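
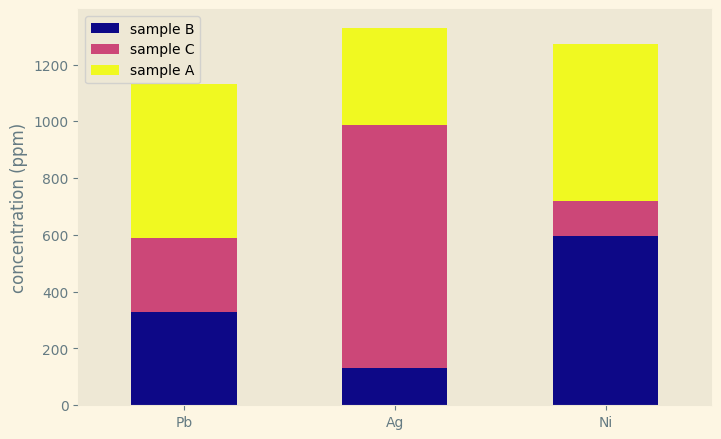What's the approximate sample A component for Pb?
sample A top ≈ 1200, bottom ≈ 600; segment ≈ 600.

≈ 600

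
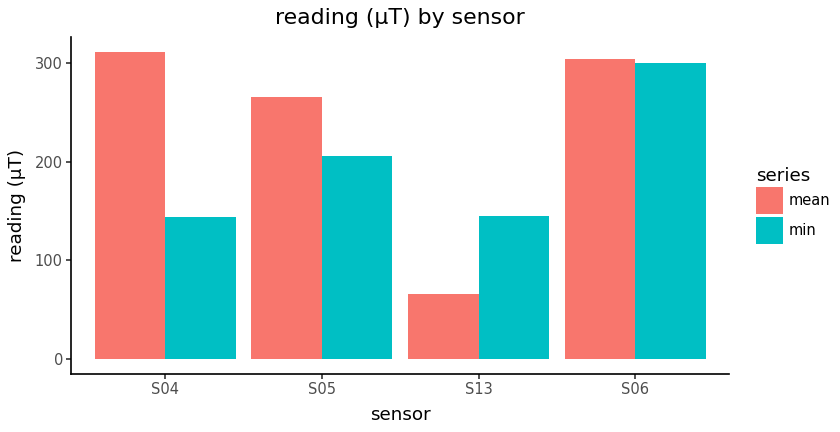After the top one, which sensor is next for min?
S05

Top 3 for min: S06 ≈ 300, S05 ≈ 200, S13 ≈ 150.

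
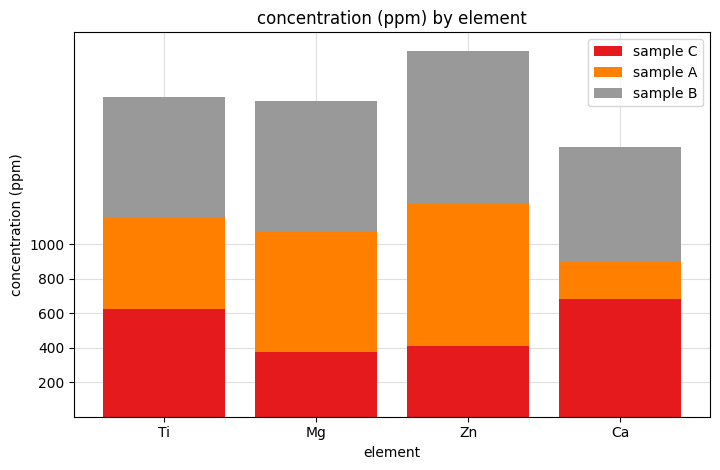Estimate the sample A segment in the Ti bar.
≈ 600

sample A top ≈ 1200, bottom ≈ 600; segment ≈ 600.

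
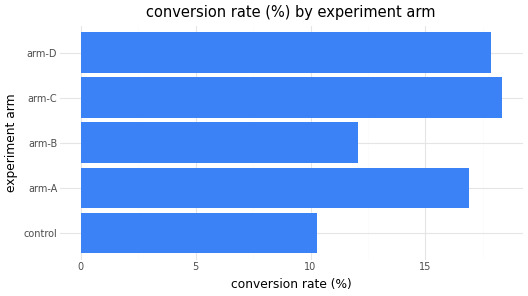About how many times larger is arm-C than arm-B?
≈ 1.5×

arm-C ≈ 18, arm-B ≈ 12; 18/12 ≈ 1.5.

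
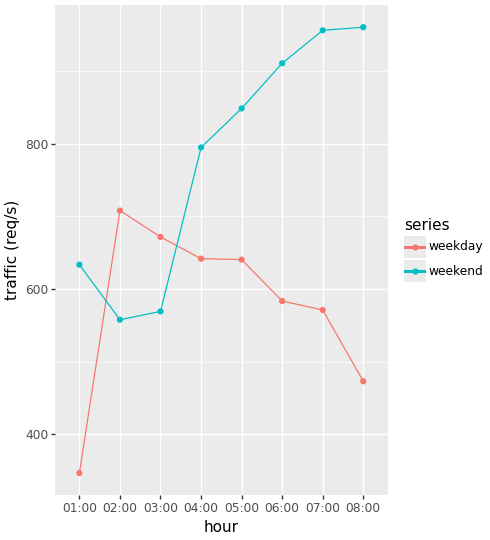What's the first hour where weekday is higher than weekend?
02:00

01:00: weekday ≈ 300 vs weekend ≈ 600 (not yet); 02:00: weekday ≈ 700 vs weekend ≈ 600 (first crossover).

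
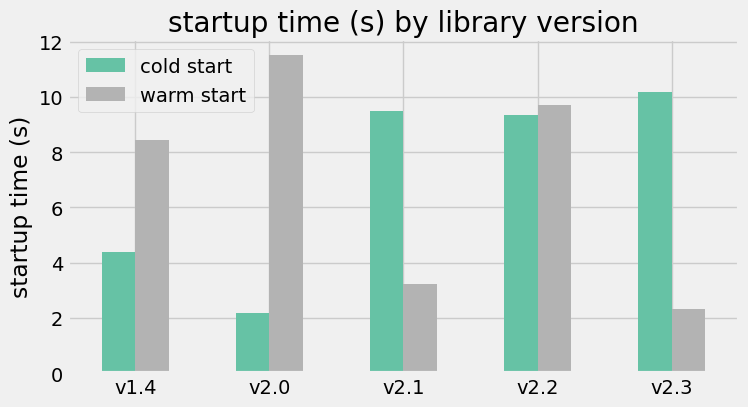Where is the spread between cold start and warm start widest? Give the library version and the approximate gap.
v2.0, ≈ 10 s

v2.0: cold start ≈ 2, warm start ≈ 12 → gap ≈ 10. Next-largest (v2.3) is only ≈ 8.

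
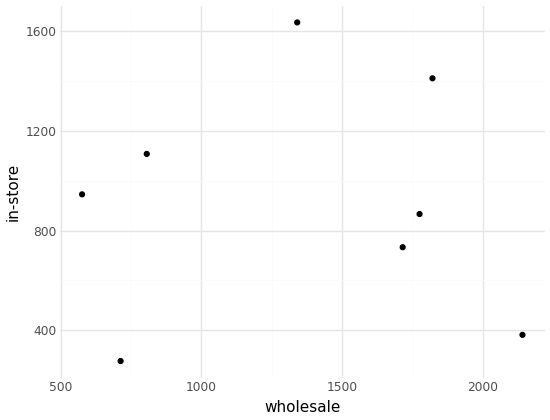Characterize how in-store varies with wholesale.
no clear correlation

Points are roughly uncorrelated; weak (|r| ≈ 0.0).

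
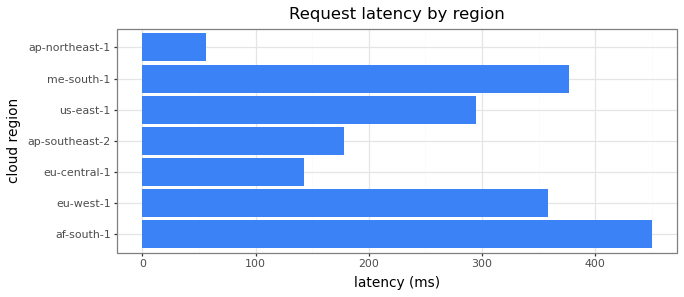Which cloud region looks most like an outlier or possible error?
ap-northeast-1 ≈ 50; the rest sit between ≈ 150 and ≈ 450.

ap-northeast-1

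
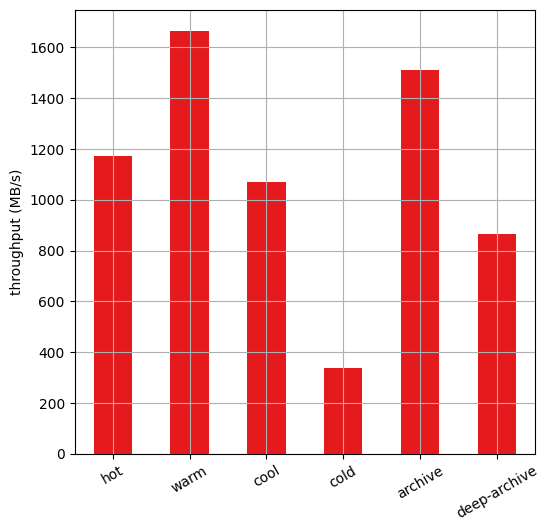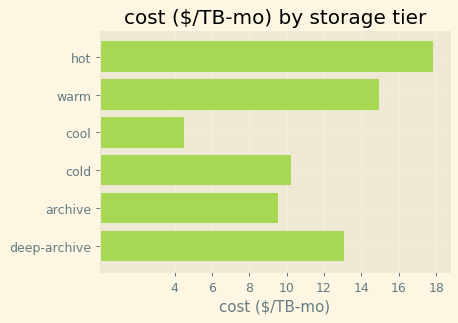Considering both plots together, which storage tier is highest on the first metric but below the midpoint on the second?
Chart 2 median cost ($/TB-mo) ≈ 12; below-median storage tiers: cool, cold, archive. Among those, archive has the highest throughput (MB/s) (≈ 1600).

archive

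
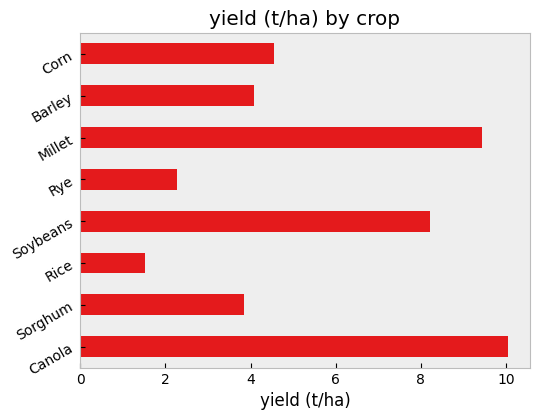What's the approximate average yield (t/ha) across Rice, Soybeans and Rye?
≈ 4

(2 + 8 + 2) / 3 ≈ 4.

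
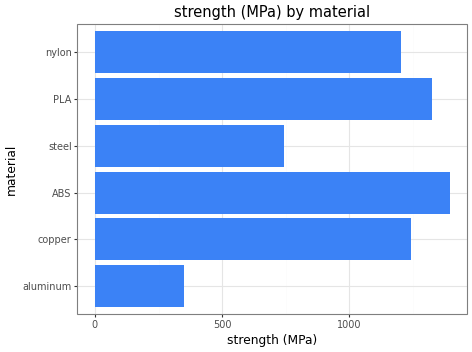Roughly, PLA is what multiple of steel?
≈ 1.75×

PLA ≈ 1400, steel ≈ 800; 1400/800 ≈ 1.75.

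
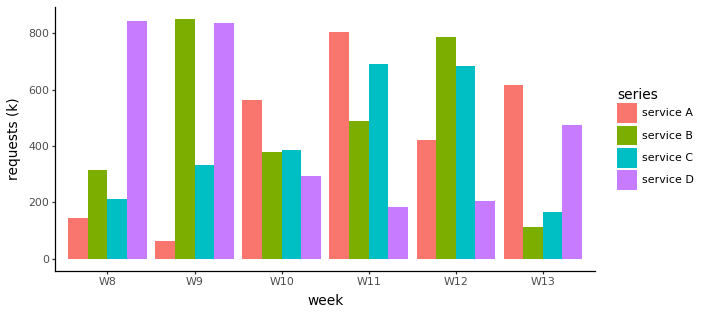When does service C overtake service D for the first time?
W10

W9: service C ≈ 300 vs service D ≈ 800 (not yet); W10: service C ≈ 400 vs service D ≈ 300 (first crossover).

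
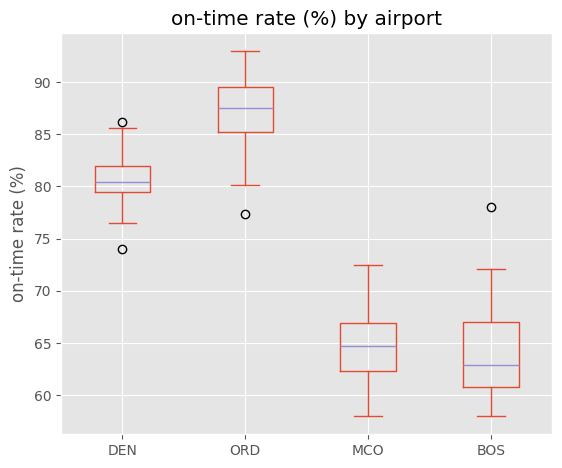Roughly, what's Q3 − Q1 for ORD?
Q3 ≈ 90, Q1 ≈ 85; IQR ≈ 5.

≈ 5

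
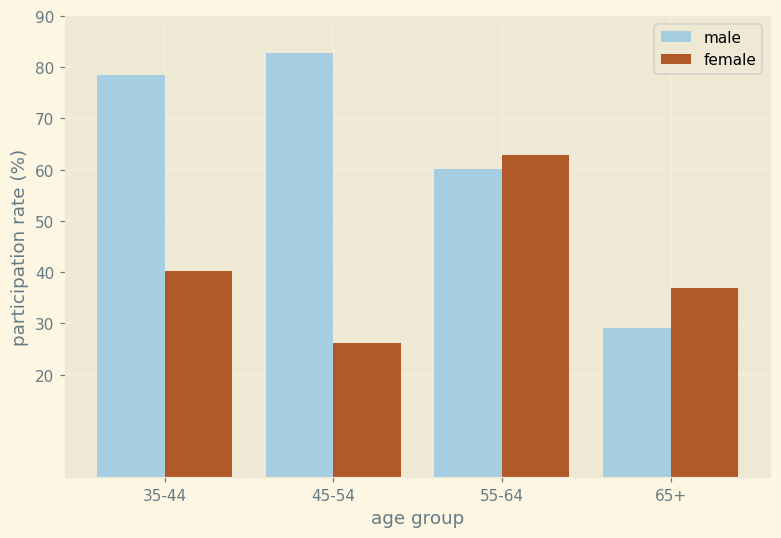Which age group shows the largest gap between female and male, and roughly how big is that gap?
45-54, ≈ 50 %

45-54: female ≈ 30, male ≈ 80 → gap ≈ 50. Next-largest (35-44) is only ≈ 40.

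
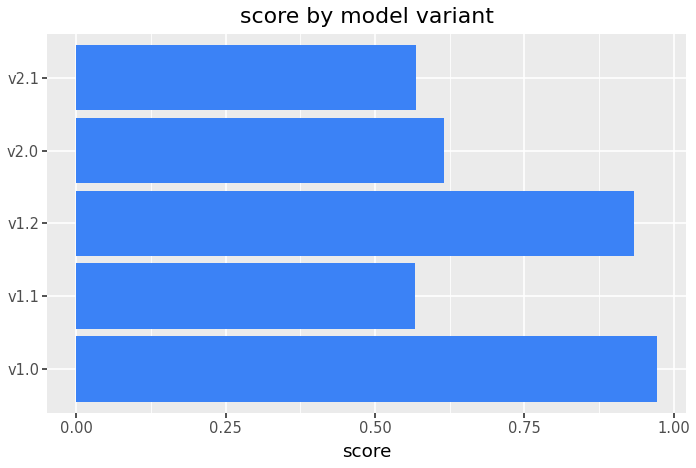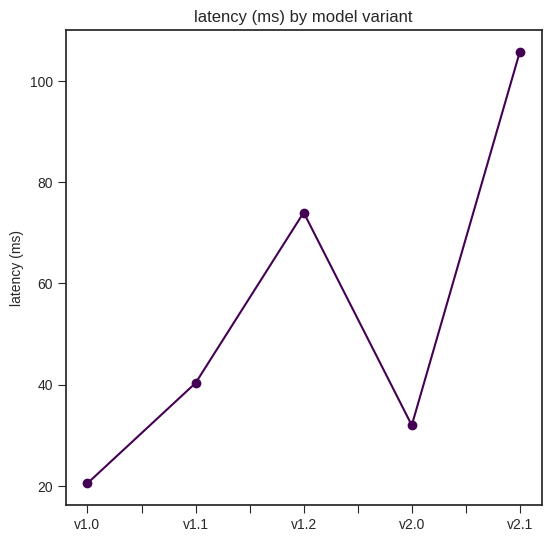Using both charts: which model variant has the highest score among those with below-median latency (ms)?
v1.0

Chart 2 median latency (ms) ≈ 40; below-median model variants: v1.0, v2.0. Among those, v1.0 has the highest score (≈ 1).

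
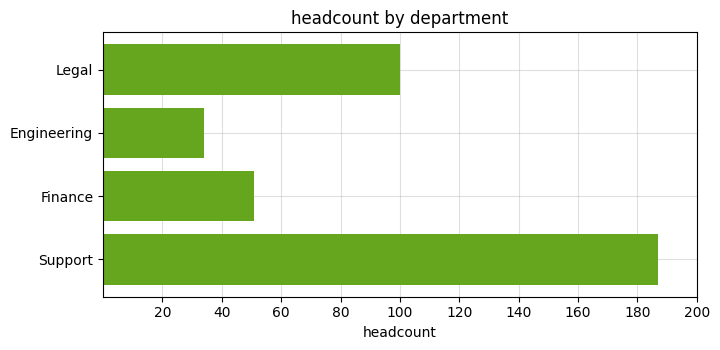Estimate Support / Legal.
Support ≈ 180, Legal ≈ 100; 180/100 ≈ 1.8.

≈ 1.8×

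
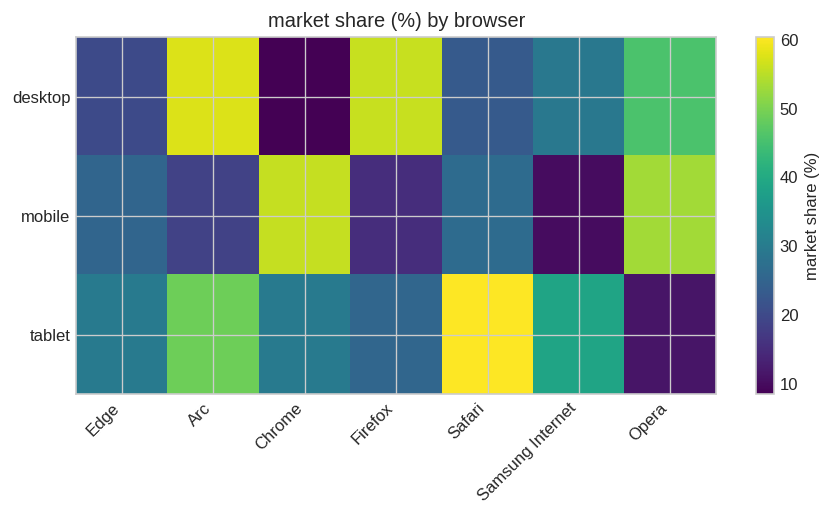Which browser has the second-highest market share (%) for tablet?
Top 3 for tablet: Safari ≈ 60, Arc ≈ 50, Samsung Internet ≈ 40.

Arc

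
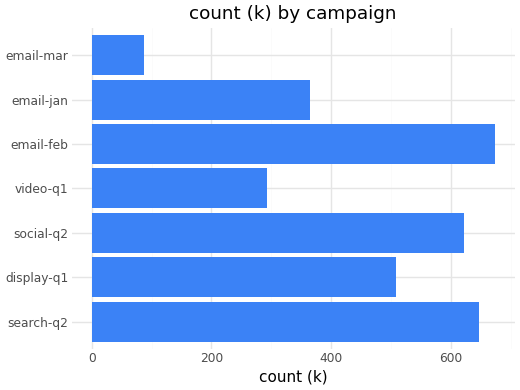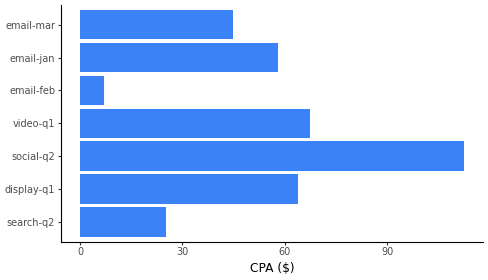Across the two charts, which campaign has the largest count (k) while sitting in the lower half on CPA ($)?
email-feb

Chart 2 median CPA ($) ≈ 60; below-median campaigns: search-q2, email-feb, email-mar. Among those, email-feb has the highest count (k) (≈ 700).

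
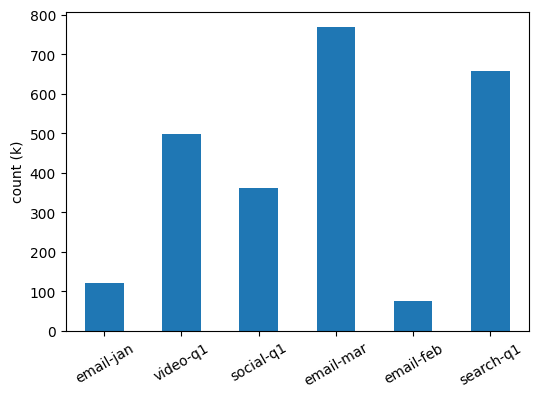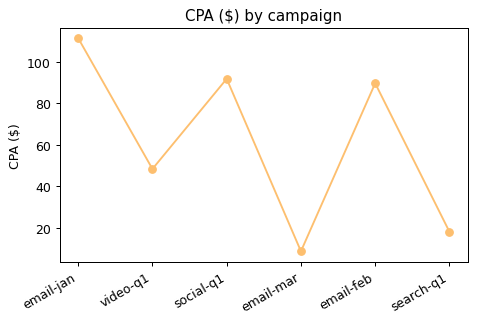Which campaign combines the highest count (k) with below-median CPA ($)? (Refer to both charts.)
Chart 2 median CPA ($) ≈ 60; below-median campaigns: video-q1, email-mar, search-q1. Among those, email-mar has the highest count (k) (≈ 800).

email-mar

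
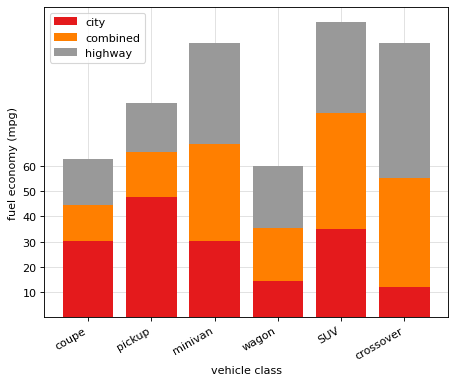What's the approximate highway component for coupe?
highway top ≈ 60, bottom ≈ 40; segment ≈ 20.

≈ 20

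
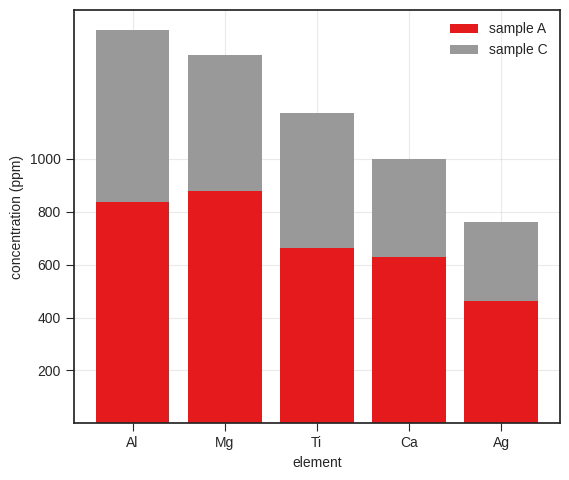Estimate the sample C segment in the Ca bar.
sample C top ≈ 1000, bottom ≈ 600; segment ≈ 400.

≈ 400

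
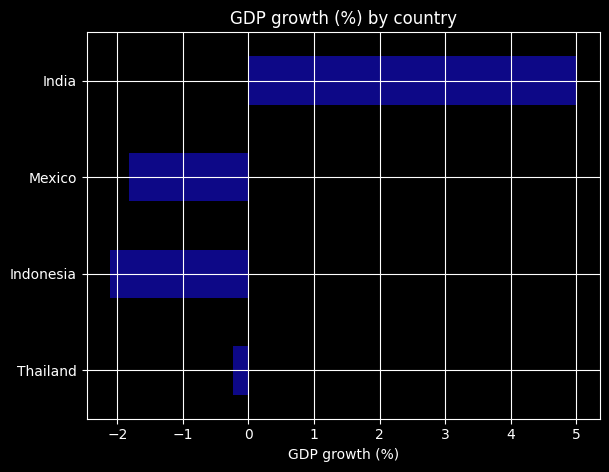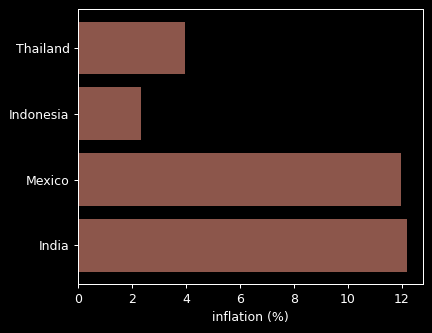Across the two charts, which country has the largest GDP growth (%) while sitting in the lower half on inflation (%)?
Thailand

Chart 2 median inflation (%) ≈ 8; below-median countries: Thailand, Indonesia. Among those, Thailand has the highest GDP growth (%) (≈ 0).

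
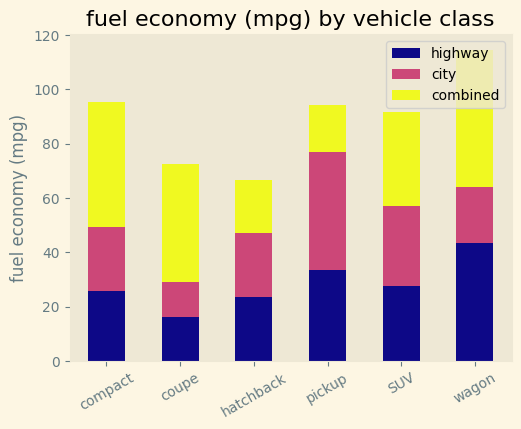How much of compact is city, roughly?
city top ≈ 50, bottom ≈ 30; segment ≈ 20.

≈ 20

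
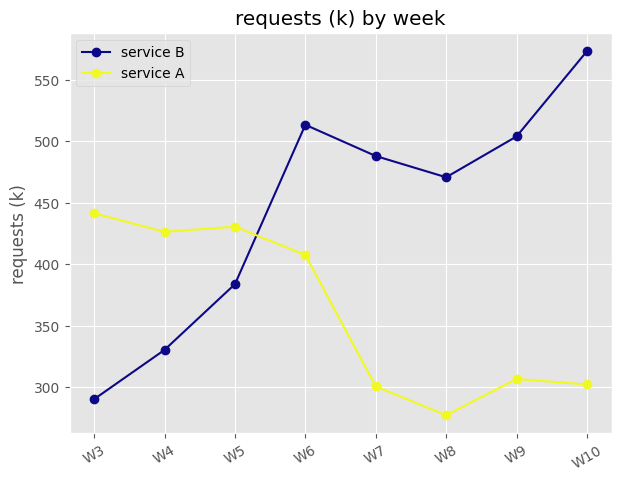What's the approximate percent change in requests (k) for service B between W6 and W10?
W6 ≈ 525, W10 ≈ 575; (575 − 525) / 525 ≈ +9.5%.

≈ +9.5%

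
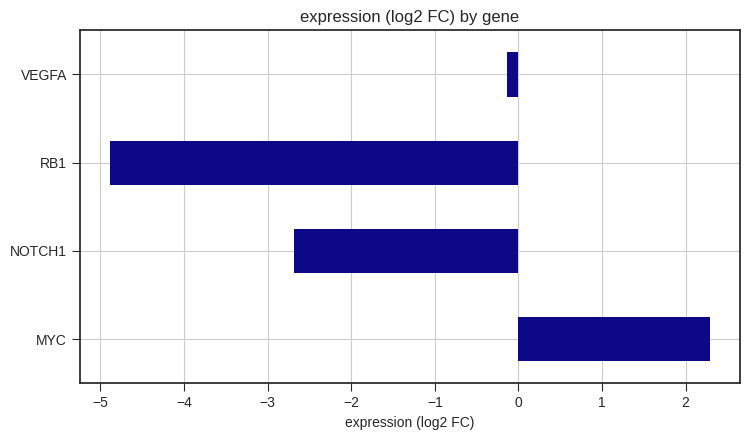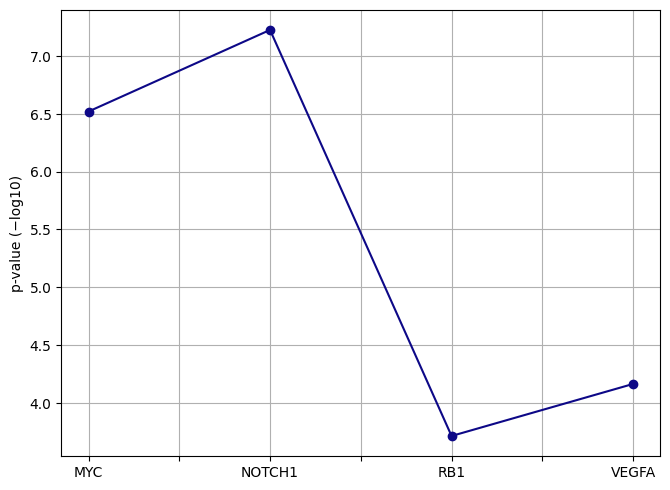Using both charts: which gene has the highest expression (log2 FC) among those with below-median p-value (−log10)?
VEGFA

Chart 2 median p-value (−log10) ≈ 5; below-median genes: RB1, VEGFA. Among those, VEGFA has the highest expression (log2 FC) (≈ 0).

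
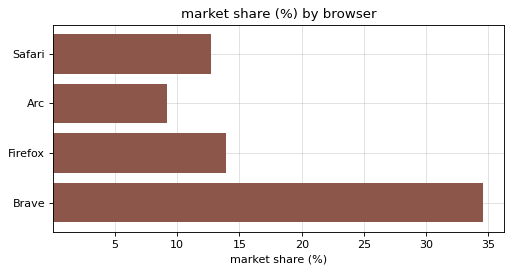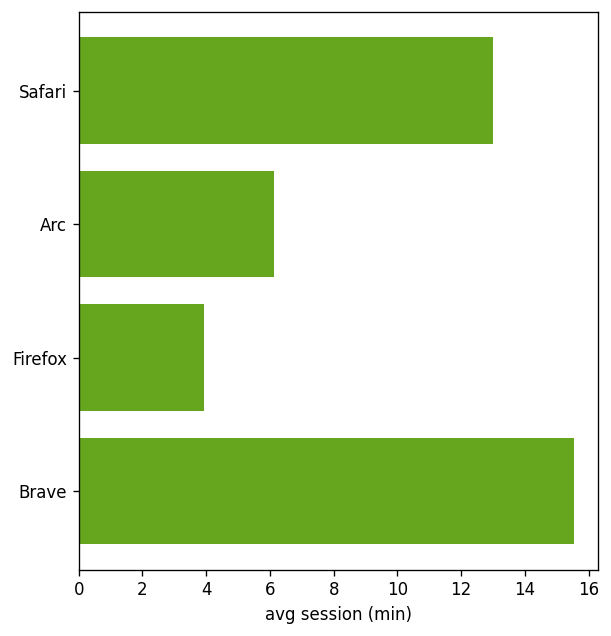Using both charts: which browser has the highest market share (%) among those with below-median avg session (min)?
Firefox

Chart 2 median avg session (min) ≈ 10; below-median browsers: Arc, Firefox. Among those, Firefox has the highest market share (%) (≈ 15).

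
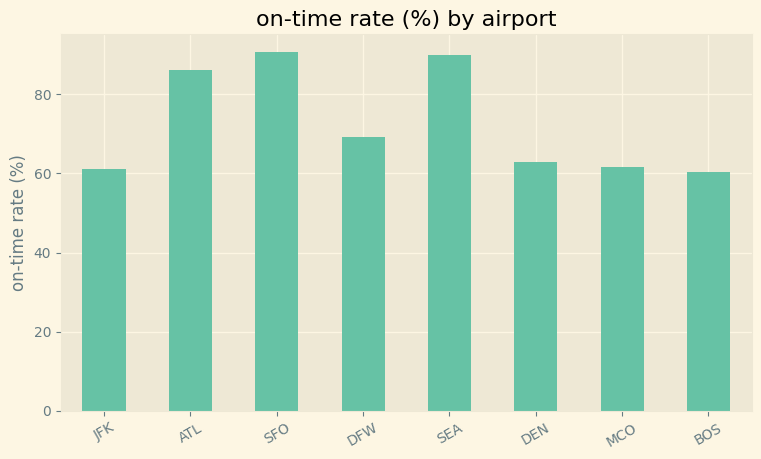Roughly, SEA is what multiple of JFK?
≈ 1.5×

SEA ≈ 90, JFK ≈ 60; 90/60 ≈ 1.5.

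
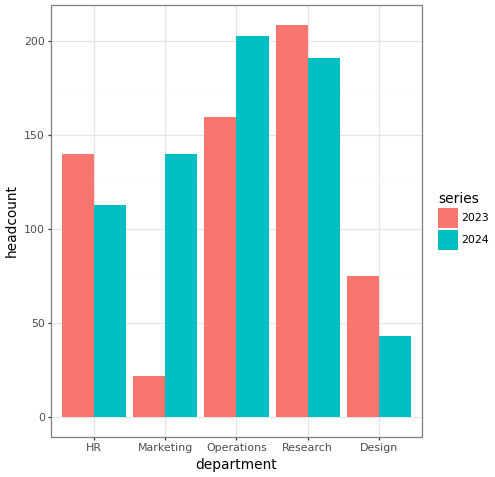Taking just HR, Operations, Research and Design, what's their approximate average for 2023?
≈ 145

(140 + 160 + 200 + 80) / 4 ≈ 145.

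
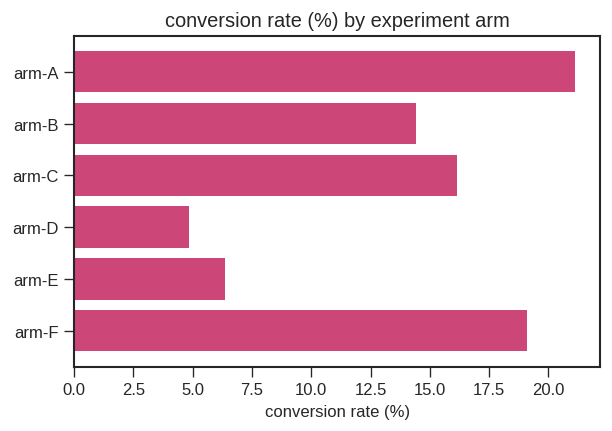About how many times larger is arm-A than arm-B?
arm-A ≈ 22, arm-B ≈ 14; 22/14 ≈ 1.57.

≈ 1.57×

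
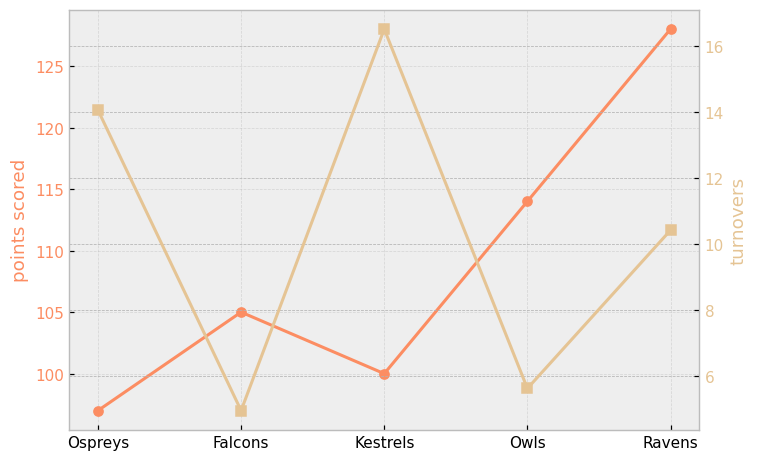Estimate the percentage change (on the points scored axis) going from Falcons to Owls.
≈ +9.5%

Falcons ≈ 105, Owls ≈ 115; (115 − 105) / 105 ≈ +9.5%.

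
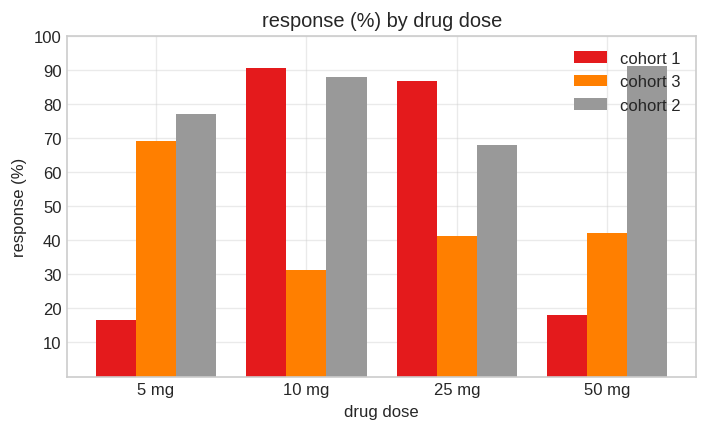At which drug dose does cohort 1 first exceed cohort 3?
5 mg: cohort 1 ≈ 20 vs cohort 3 ≈ 70 (not yet); 10 mg: cohort 1 ≈ 90 vs cohort 3 ≈ 30 (first crossover).

10 mg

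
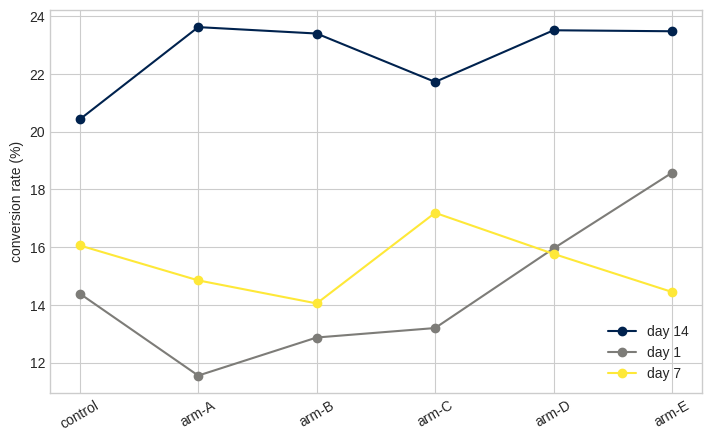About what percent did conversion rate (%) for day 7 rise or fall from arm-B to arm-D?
arm-B ≈ 14, arm-D ≈ 16; (16 − 14) / 14 ≈ +14.3%.

≈ +14.3%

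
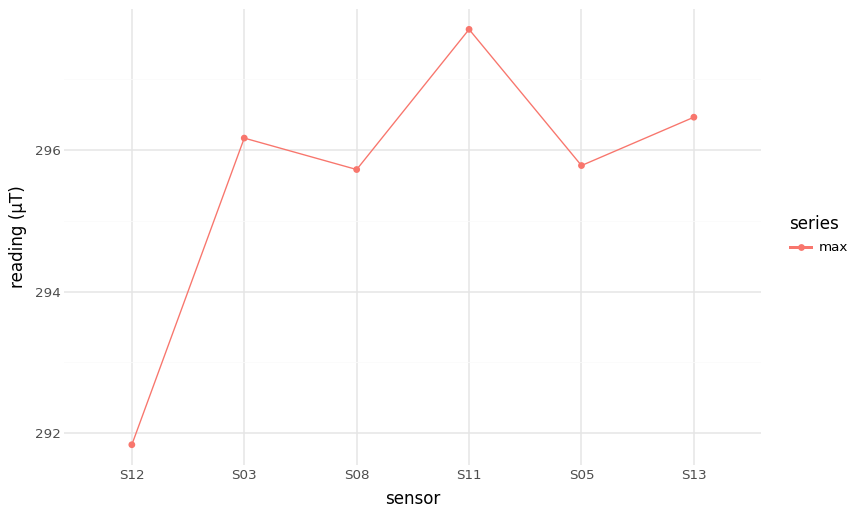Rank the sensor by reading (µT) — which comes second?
S13

Top 3: S11 ≈ 297.5, S13 ≈ 296.5, S03 ≈ 296.0.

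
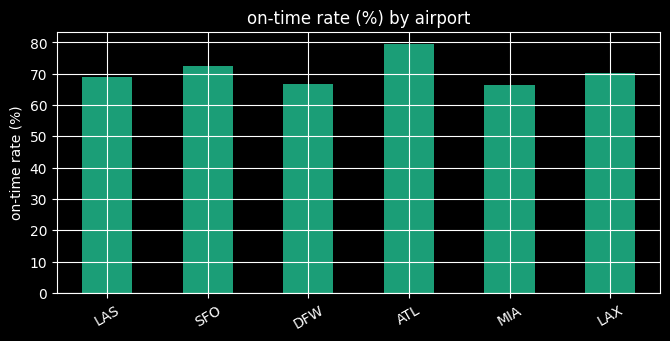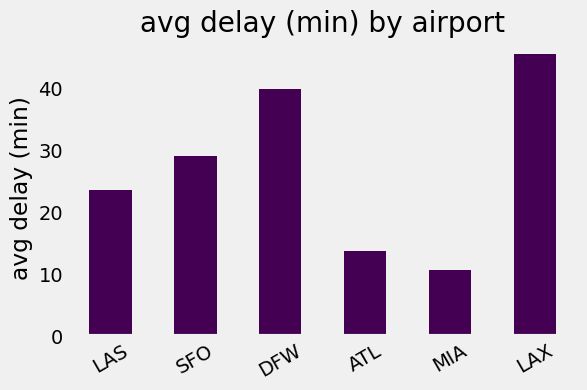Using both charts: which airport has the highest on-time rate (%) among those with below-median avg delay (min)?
Chart 2 median avg delay (min) ≈ 25; below-median airports: LAS, ATL, MIA. Among those, ATL has the highest on-time rate (%) (≈ 80).

ATL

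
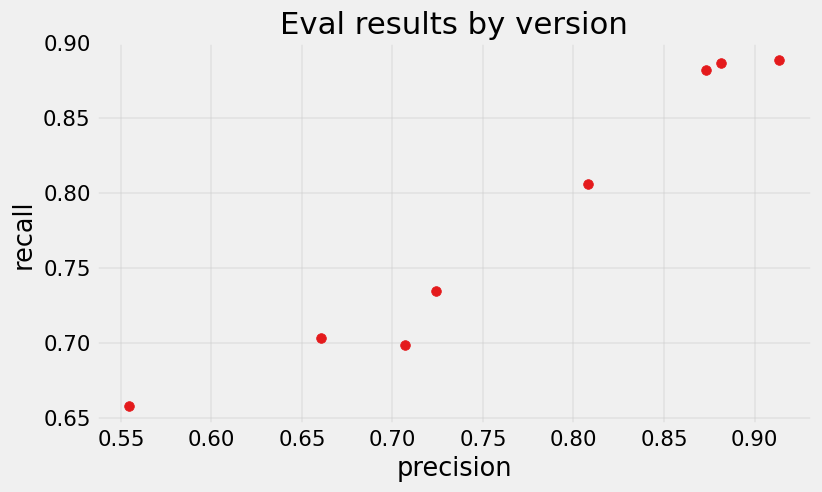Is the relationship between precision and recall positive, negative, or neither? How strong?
positive, strong

Points are positively correlated; strong (|r| ≈ 1.0).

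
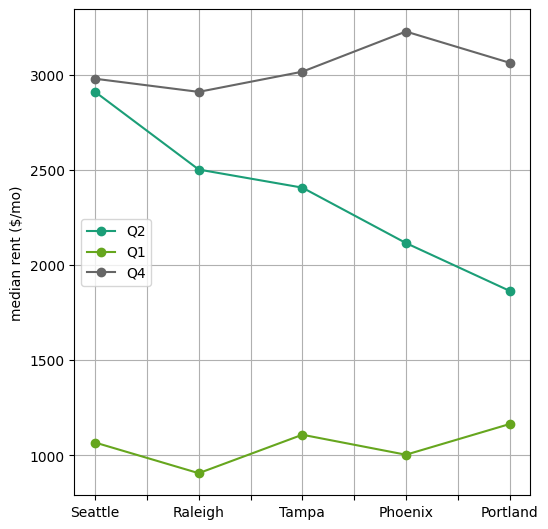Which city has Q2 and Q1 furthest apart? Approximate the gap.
Seattle, ≈ 2000 $/mo

Seattle: Q2 ≈ 3000, Q1 ≈ 1000 → gap ≈ 2000. Next-largest (Raleigh) is only ≈ 1600.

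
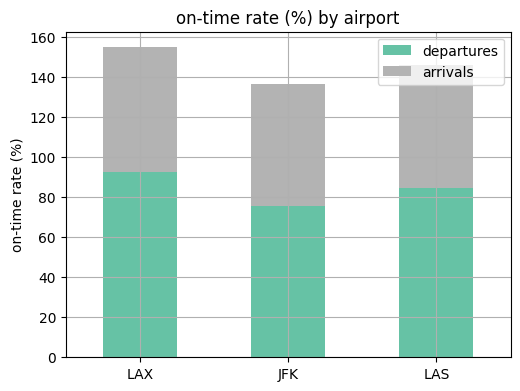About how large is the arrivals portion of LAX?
arrivals top ≈ 160, bottom ≈ 100; segment ≈ 60.

≈ 60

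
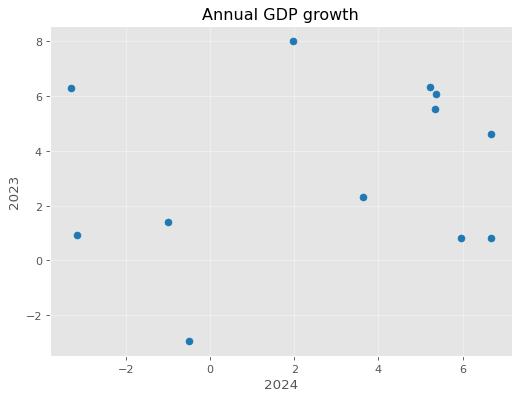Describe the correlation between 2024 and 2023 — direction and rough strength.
no clear correlation

Points are roughly uncorrelated; weak (|r| ≈ 0.2).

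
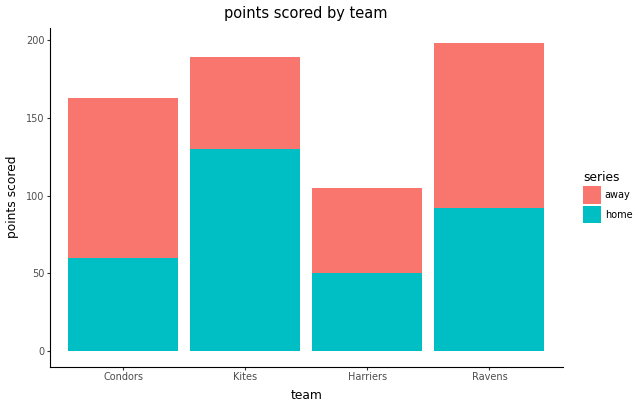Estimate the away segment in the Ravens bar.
away top ≈ 200, bottom ≈ 100; segment ≈ 100.

≈ 100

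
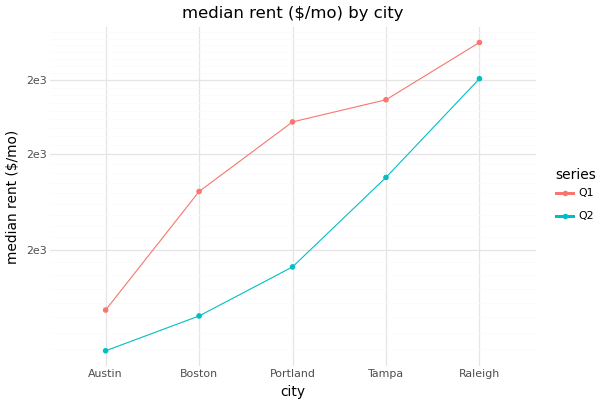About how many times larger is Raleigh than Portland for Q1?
≈ 1.27×

Raleigh ≈ 2800, Portland ≈ 2200; 2800/2200 ≈ 1.27.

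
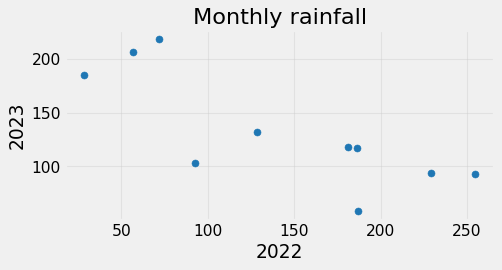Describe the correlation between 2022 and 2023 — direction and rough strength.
Points are negatively correlated; strong (|r| ≈ 0.8).

negative, strong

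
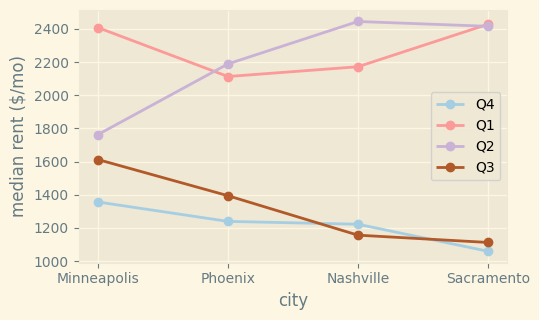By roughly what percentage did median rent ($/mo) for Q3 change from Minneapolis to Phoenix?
Minneapolis ≈ 1600, Phoenix ≈ 1400; (1400 − 1600) / 1600 ≈ -12.5%.

≈ -12.5%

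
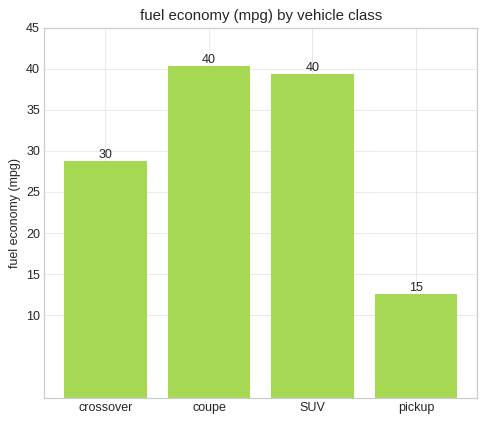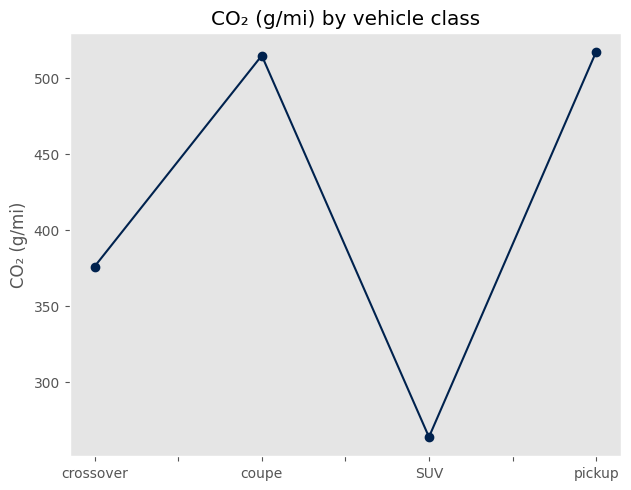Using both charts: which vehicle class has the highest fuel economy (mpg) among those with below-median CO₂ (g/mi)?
Chart 2 median CO₂ (g/mi) ≈ 450; below-median vehicle classes: crossover, SUV. Among those, SUV has the highest fuel economy (mpg) (≈ 40).

SUV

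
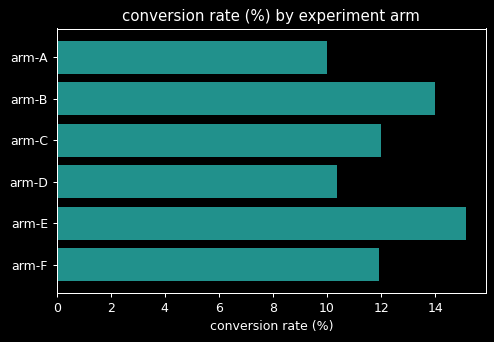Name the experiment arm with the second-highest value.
arm-B

Top 3: arm-E ≈ 16, arm-B ≈ 14, arm-C ≈ 12.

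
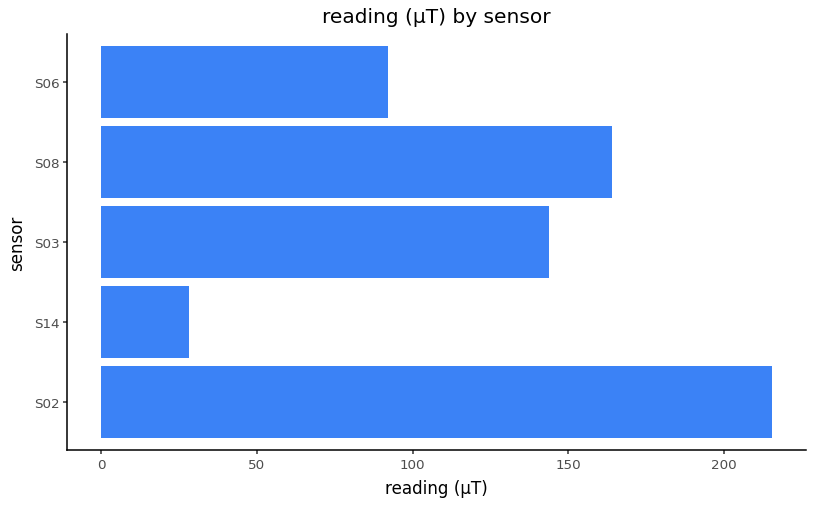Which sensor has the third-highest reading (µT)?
Top 4: S02 ≈ 220, S08 ≈ 160, S03 ≈ 140, S06 ≈ 100.

S03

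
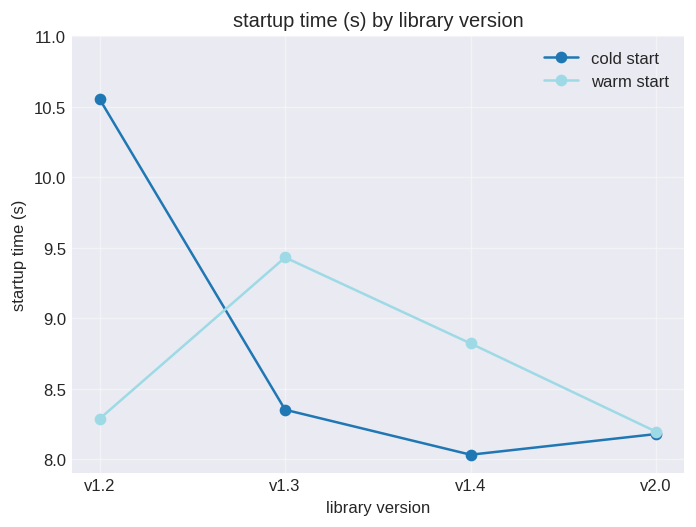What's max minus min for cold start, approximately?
Max v1.2 ≈ 10.5, min v1.4 ≈ 8.0; range ≈ 2.5.

≈ 2.5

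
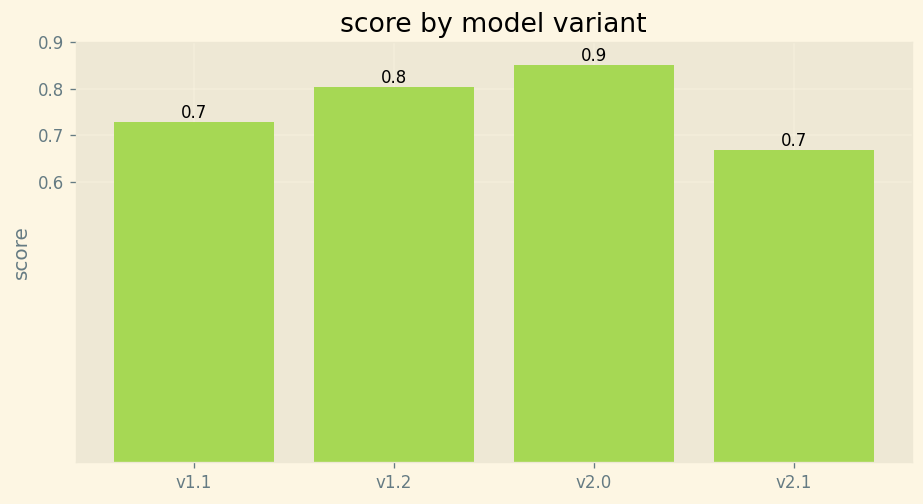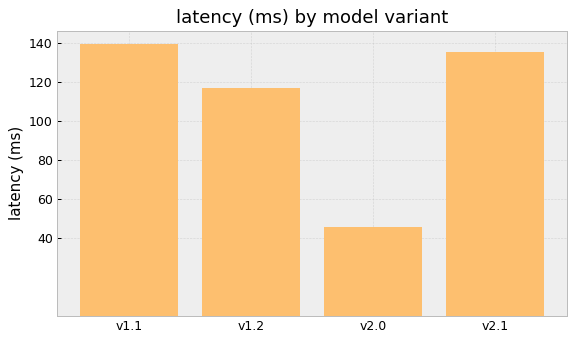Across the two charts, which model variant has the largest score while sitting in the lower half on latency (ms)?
Chart 2 median latency (ms) ≈ 120; below-median model variants: v1.2, v2.0. Among those, v2.0 has the highest score (≈ 0.9).

v2.0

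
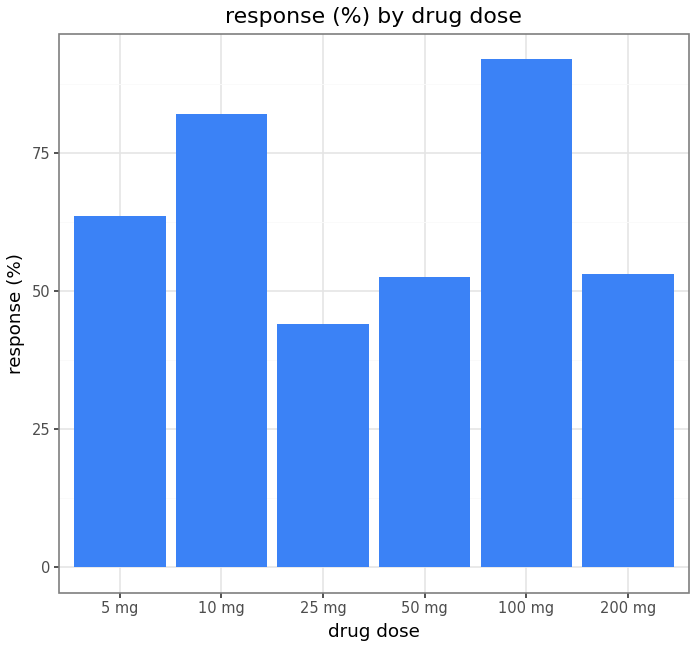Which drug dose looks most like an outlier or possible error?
100 mg ≈ 90; the rest sit between ≈ 40 and ≈ 80.

100 mg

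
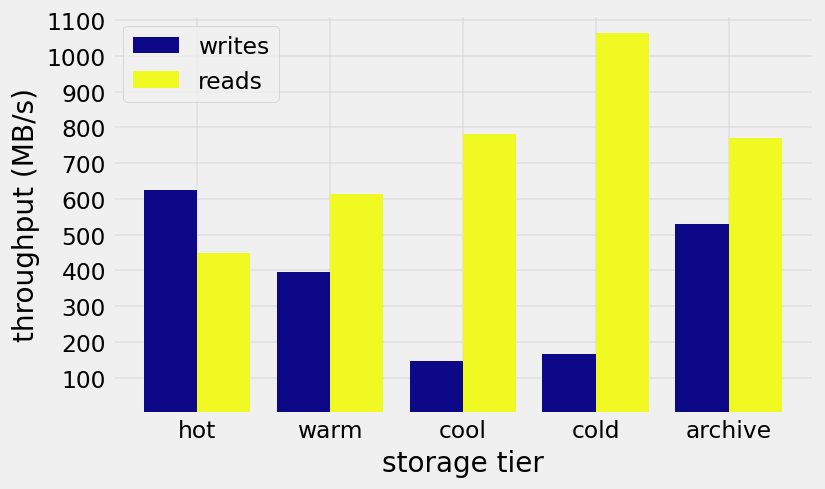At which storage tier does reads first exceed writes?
hot: reads ≈ 400 vs writes ≈ 600 (not yet); warm: reads ≈ 600 vs writes ≈ 400 (first crossover).

warm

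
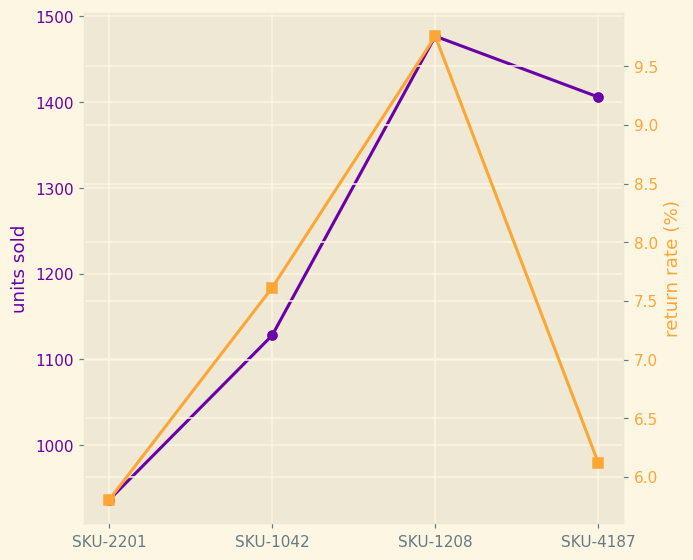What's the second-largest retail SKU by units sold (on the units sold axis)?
SKU-4187

Top 3 (on the units sold axis): SKU-1208 ≈ 1500, SKU-4187 ≈ 1400, SKU-1042 ≈ 1150.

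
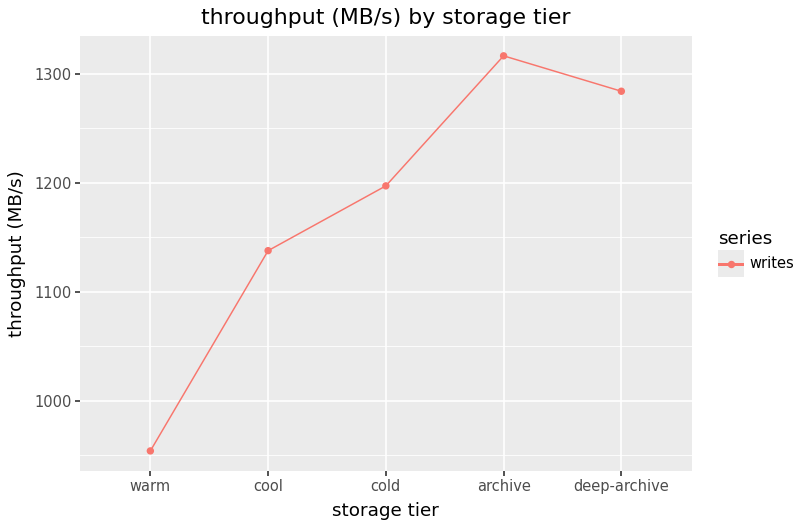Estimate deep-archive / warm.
deep-archive ≈ 1300, warm ≈ 950; 1300/950 ≈ 1.37.

≈ 1.37×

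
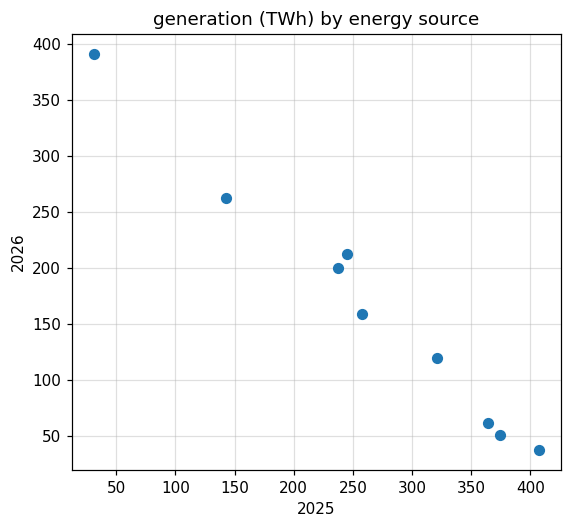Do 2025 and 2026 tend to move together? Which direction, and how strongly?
Points are negatively correlated; strong (|r| ≈ 1.0).

negative, strong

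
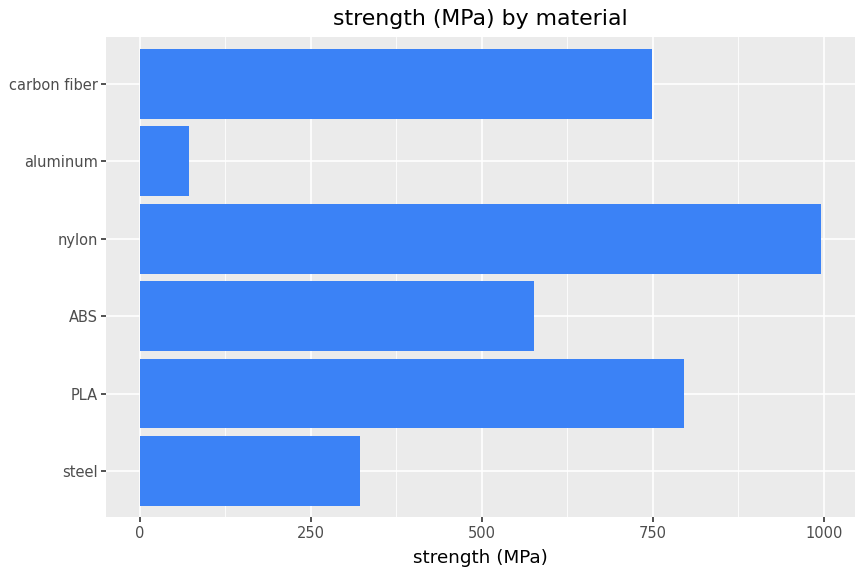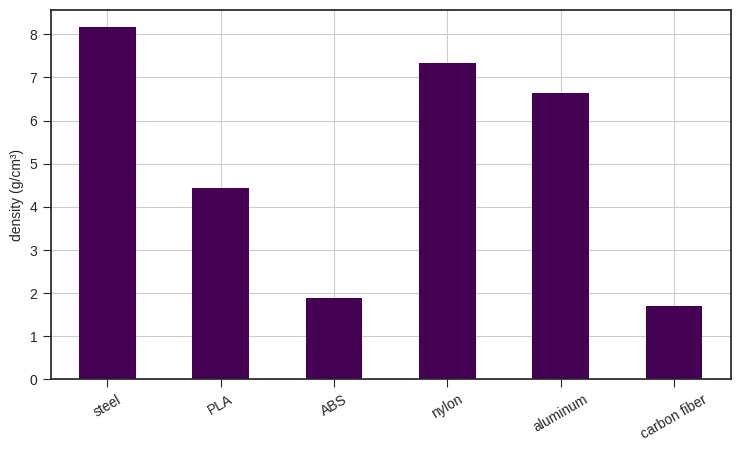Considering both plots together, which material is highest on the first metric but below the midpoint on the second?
Chart 2 median density (g/cm³) ≈ 6; below-median materials: PLA, ABS, carbon fiber. Among those, PLA has the highest strength (MPa) (≈ 800).

PLA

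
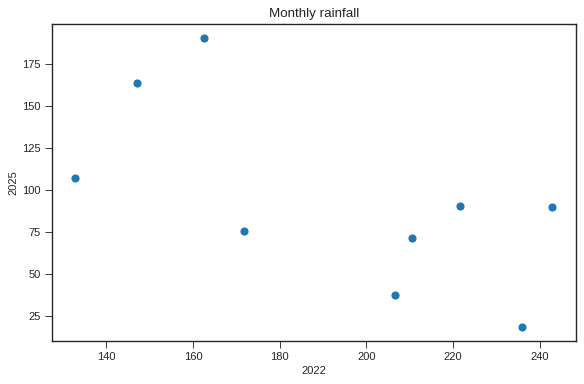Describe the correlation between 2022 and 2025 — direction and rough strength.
negative, moderate

Points are negatively correlated; moderate (|r| ≈ 0.6).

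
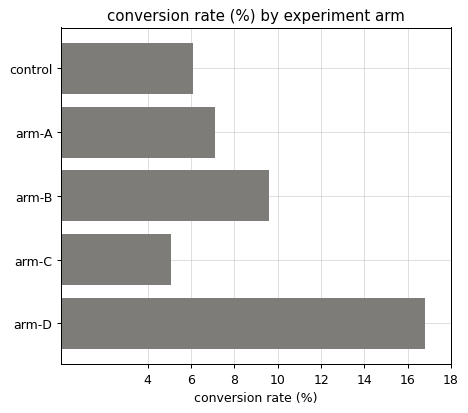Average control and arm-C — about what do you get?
≈ 6

(6 + 6) / 2 ≈ 6.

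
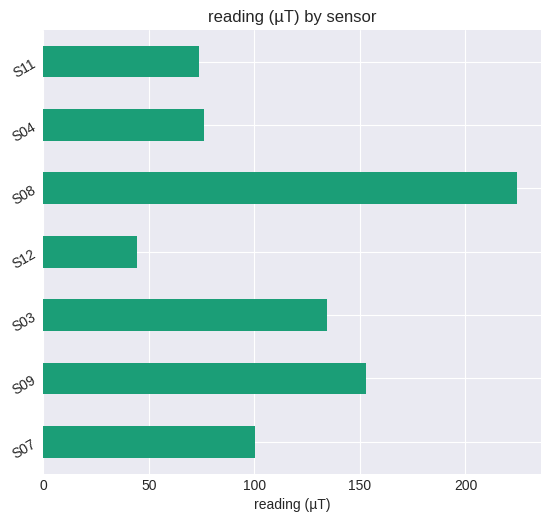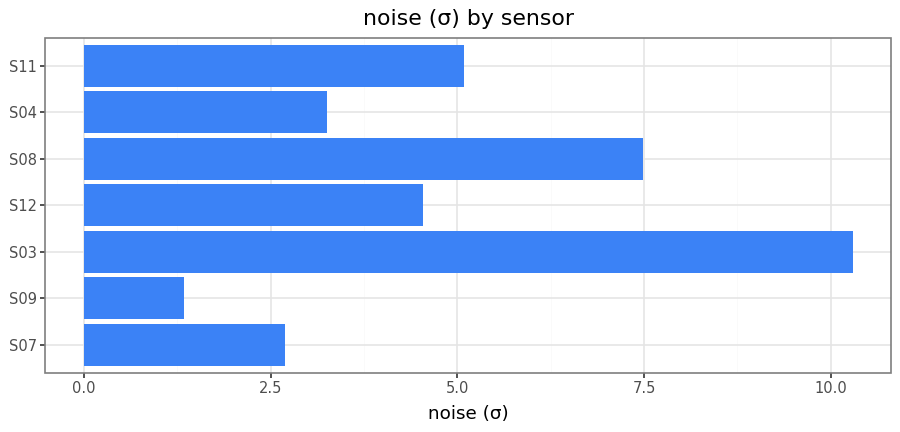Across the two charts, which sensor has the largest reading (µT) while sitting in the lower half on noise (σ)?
Chart 2 median noise (σ) ≈ 5; below-median sensors: S07, S09, S04. Among those, S09 has the highest reading (µT) (≈ 150).

S09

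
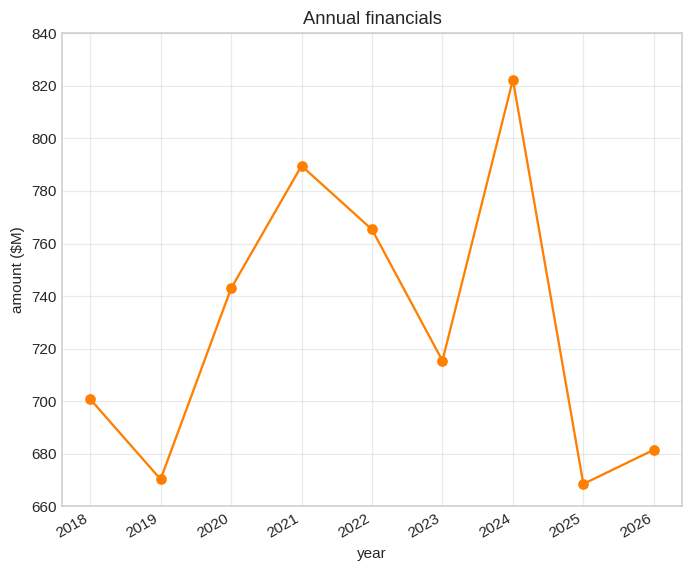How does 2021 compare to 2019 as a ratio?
≈ 1.15×

2021 ≈ 780, 2019 ≈ 680; 780/680 ≈ 1.15.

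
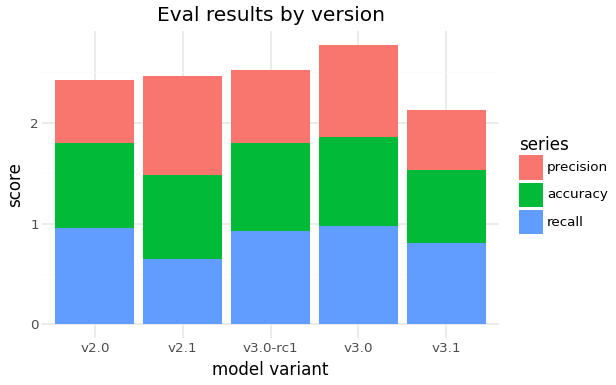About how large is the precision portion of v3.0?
≈ 1.0

precision top ≈ 3.0, bottom ≈ 2.0; segment ≈ 1.0.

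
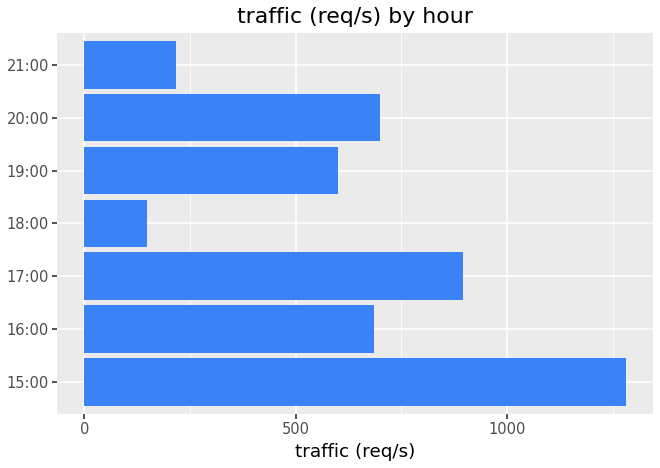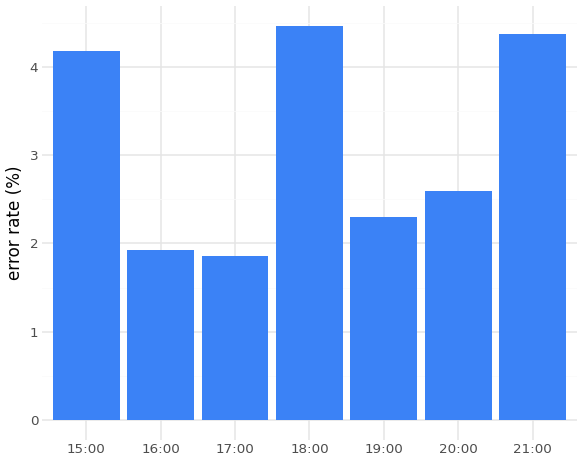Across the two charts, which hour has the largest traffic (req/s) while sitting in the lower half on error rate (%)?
Chart 2 median error rate (%) ≈ 2.5; below-median hours: 16:00, 17:00, 19:00. Among those, 17:00 has the highest traffic (req/s) (≈ 800).

17:00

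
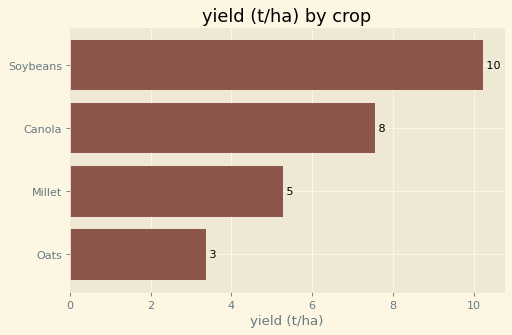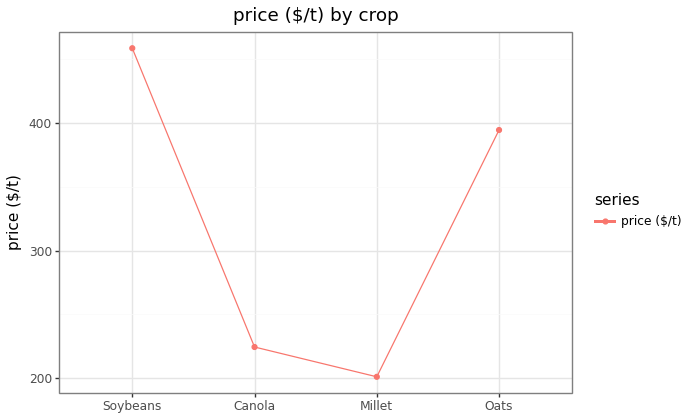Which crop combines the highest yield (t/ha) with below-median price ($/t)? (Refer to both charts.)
Chart 2 median price ($/t) ≈ 300; below-median crops: Canola, Millet. Among those, Canola has the highest yield (t/ha) (≈ 8).

Canola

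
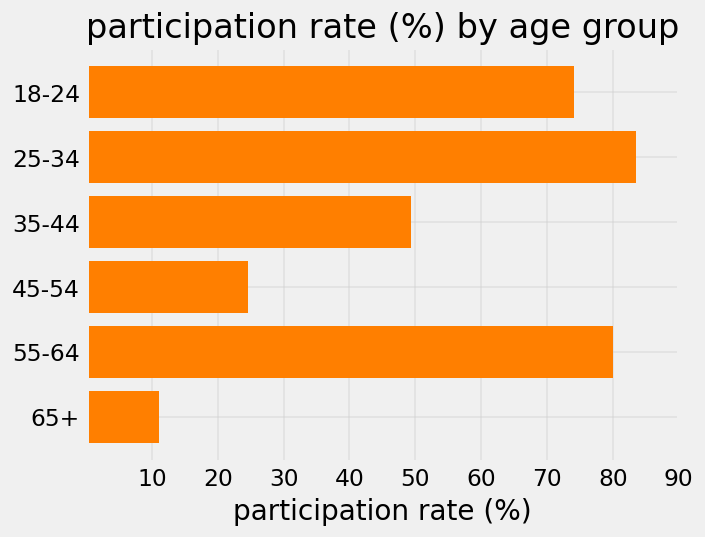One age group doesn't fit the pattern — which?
65+

65+ ≈ 10; the rest sit between ≈ 20 and ≈ 80.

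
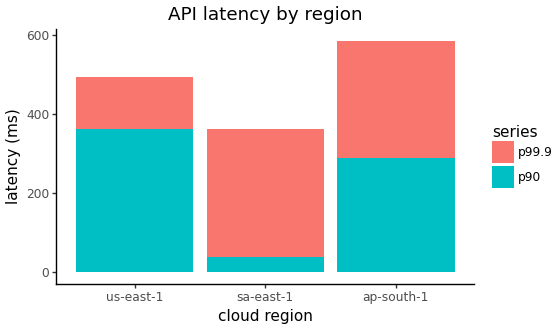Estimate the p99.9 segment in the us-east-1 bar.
p99.9 top ≈ 500, bottom ≈ 350; segment ≈ 150.

≈ 150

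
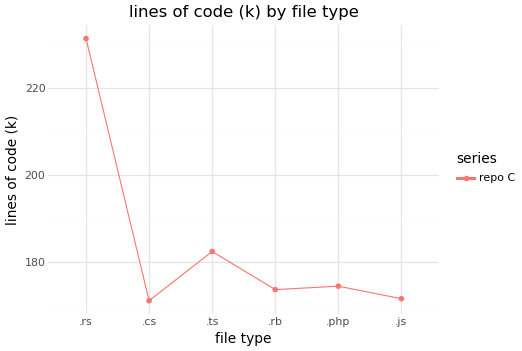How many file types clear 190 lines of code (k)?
1

Above 190: .rs.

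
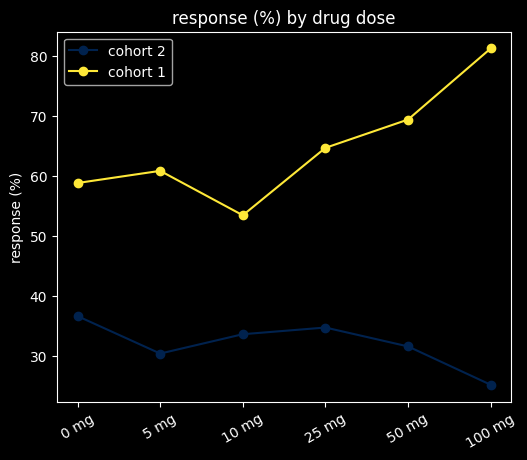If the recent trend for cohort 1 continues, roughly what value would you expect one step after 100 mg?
Last three: 65, 70, 80 → slope ≈ 7.5/step → next ≈ 87.5.

≈ 87.5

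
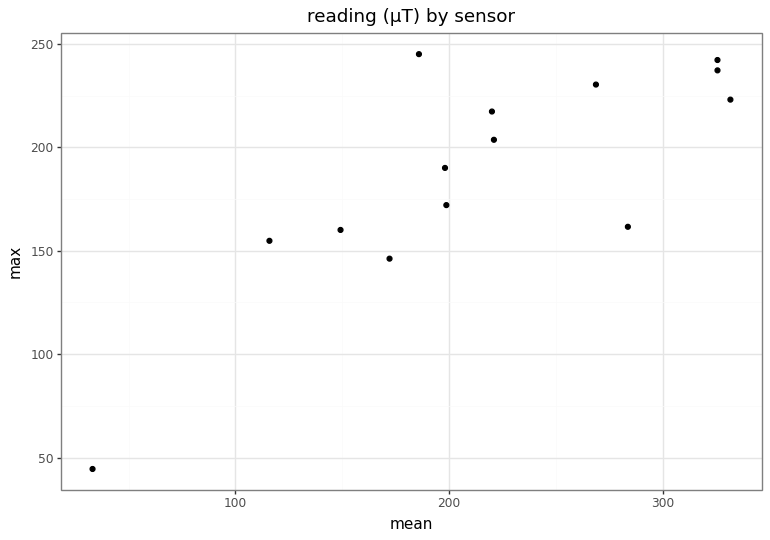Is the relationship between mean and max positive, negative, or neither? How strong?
positive, strong

Points are positively correlated; strong (|r| ≈ 0.8).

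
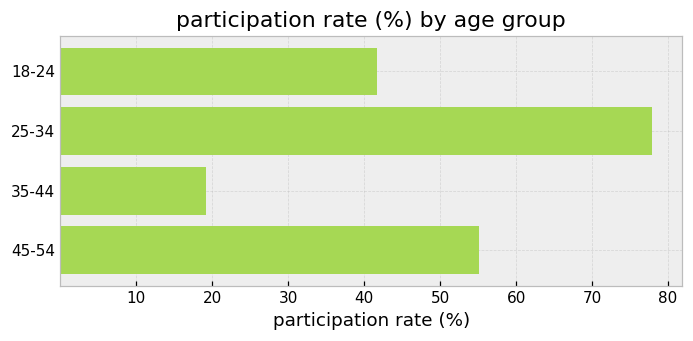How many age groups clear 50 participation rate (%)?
Above 50: 25-34, 45-54.

2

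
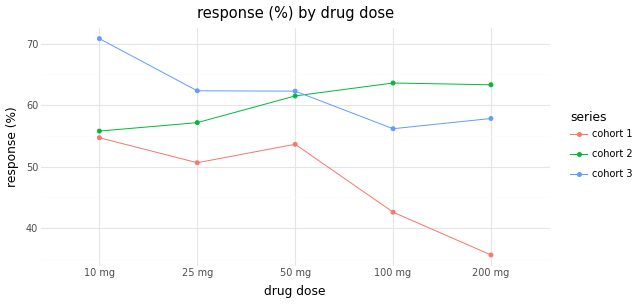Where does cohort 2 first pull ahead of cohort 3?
100 mg

50 mg: cohort 2 ≈ 60 vs cohort 3 ≈ 60 (not yet); 100 mg: cohort 2 ≈ 65 vs cohort 3 ≈ 55 (first crossover).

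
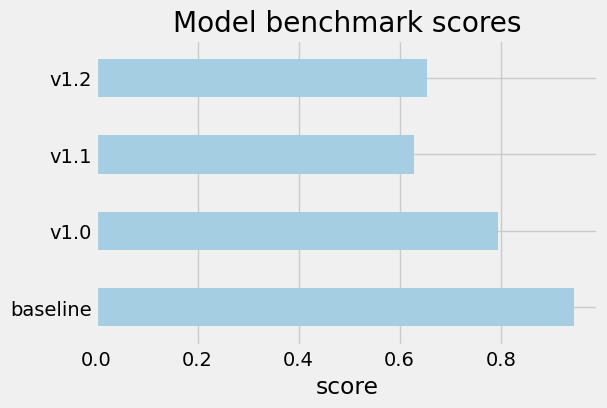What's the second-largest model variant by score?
v1.0

Top 3: baseline ≈ 0.9, v1.0 ≈ 0.8, v1.2 ≈ 0.7.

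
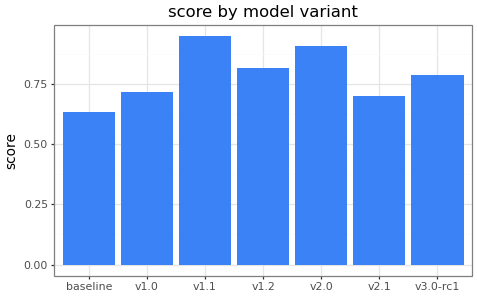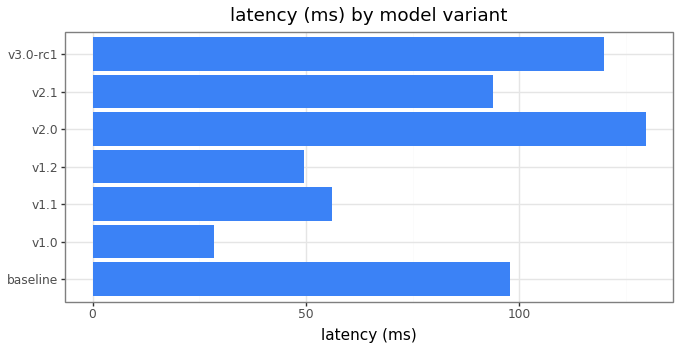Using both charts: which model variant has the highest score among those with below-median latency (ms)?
Chart 2 median latency (ms) ≈ 100; below-median model variants: v1.0, v1.1, v1.2. Among those, v1.1 has the highest score (≈ 0.9).

v1.1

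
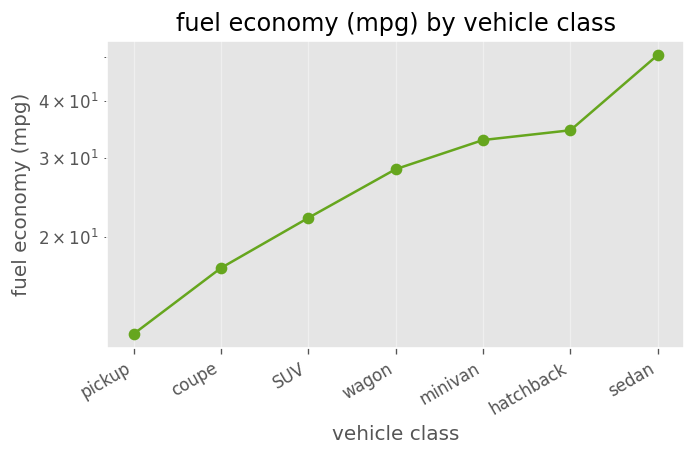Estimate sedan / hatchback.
≈ 1.43×

sedan ≈ 50, hatchback ≈ 35; 50/35 ≈ 1.43.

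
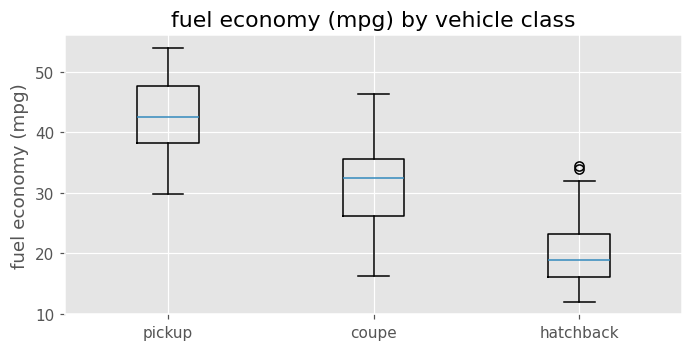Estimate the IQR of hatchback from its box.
Q3 ≈ 24, Q1 ≈ 16; IQR ≈ 8.

≈ 8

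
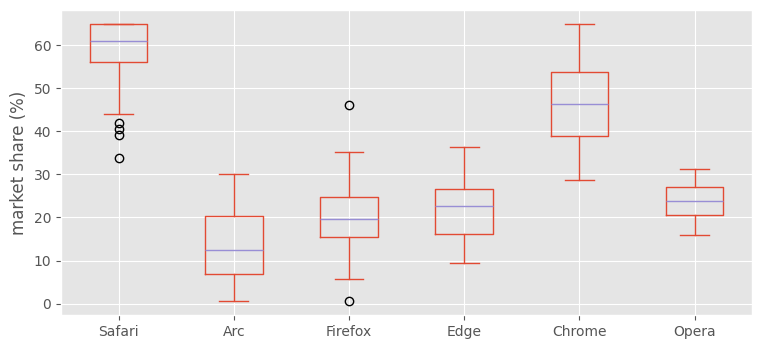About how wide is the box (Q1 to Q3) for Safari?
≈ 10

Q3 ≈ 65, Q1 ≈ 55; IQR ≈ 10.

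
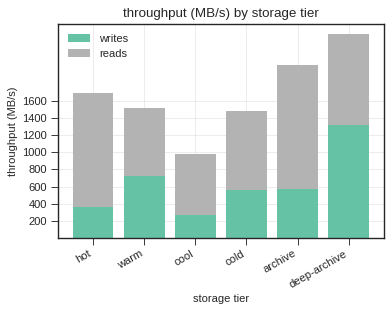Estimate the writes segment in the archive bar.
writes top ≈ 600, bottom ≈ 0; segment ≈ 600.

≈ 600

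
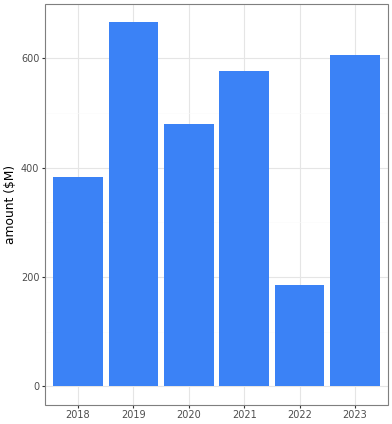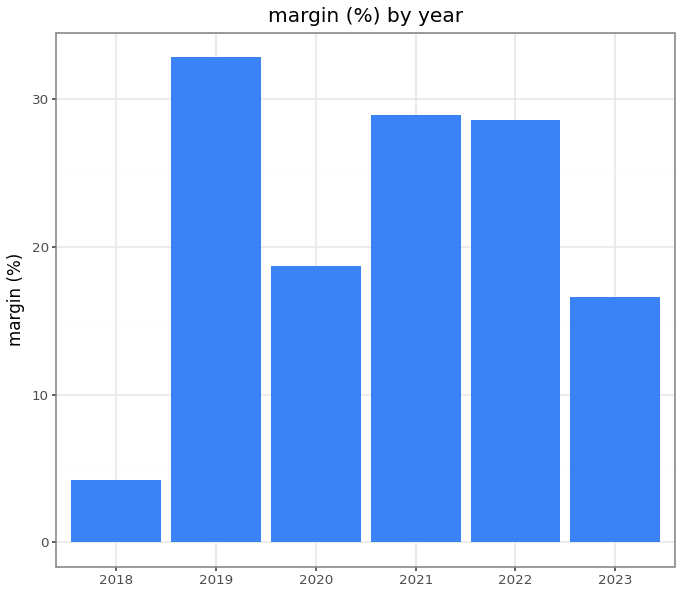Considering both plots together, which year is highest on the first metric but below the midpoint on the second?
2023

Chart 2 median margin (%) ≈ 25; below-median years: 2018, 2020, 2023. Among those, 2023 has the highest amount ($M) (≈ 600).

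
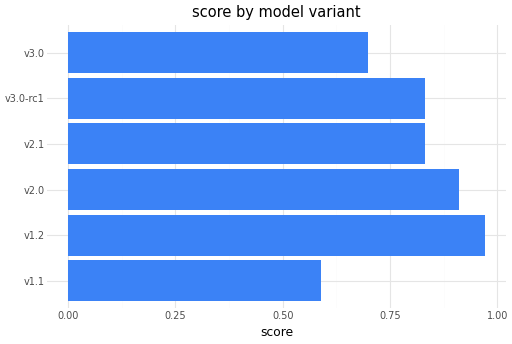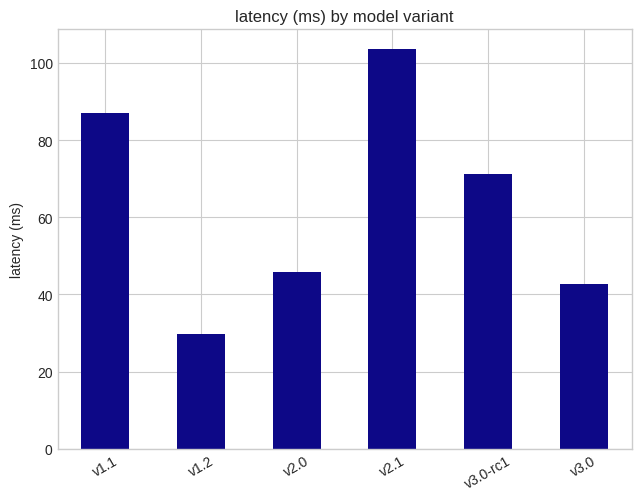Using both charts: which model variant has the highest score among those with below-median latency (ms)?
Chart 2 median latency (ms) ≈ 60; below-median model variants: v1.2, v2.0, v3.0. Among those, v1.2 has the highest score (≈ 1).

v1.2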